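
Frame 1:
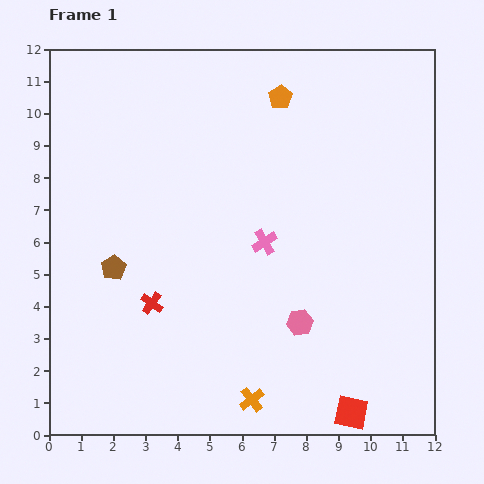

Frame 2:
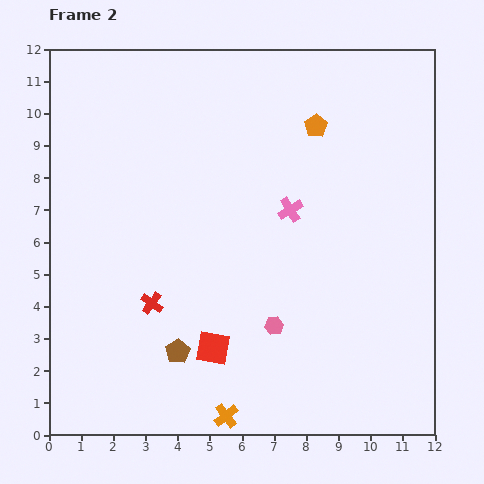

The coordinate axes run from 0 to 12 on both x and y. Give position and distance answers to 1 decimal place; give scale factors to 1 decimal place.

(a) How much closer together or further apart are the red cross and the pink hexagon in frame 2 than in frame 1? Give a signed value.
-0.7

Distance in frame 1: 4.6. Distance in frame 2: 3.9.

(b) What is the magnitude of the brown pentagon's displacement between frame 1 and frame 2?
3.3

The brown pentagon moved from (2.0, 5.2) to (4.0, 2.6), a distance of √(2.0² + 2.6²) ≈ 3.3.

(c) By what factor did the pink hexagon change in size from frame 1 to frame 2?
0.7×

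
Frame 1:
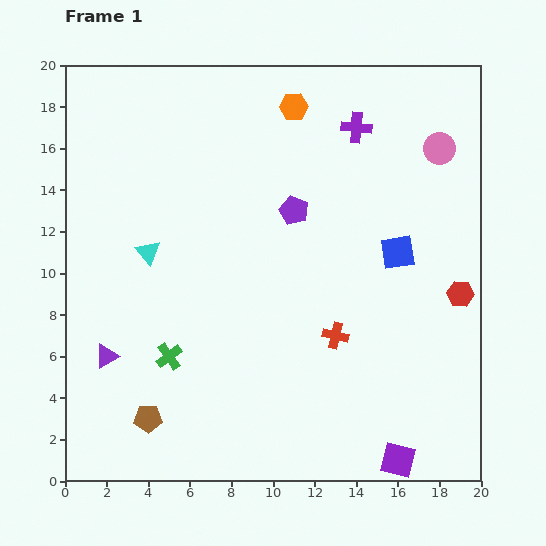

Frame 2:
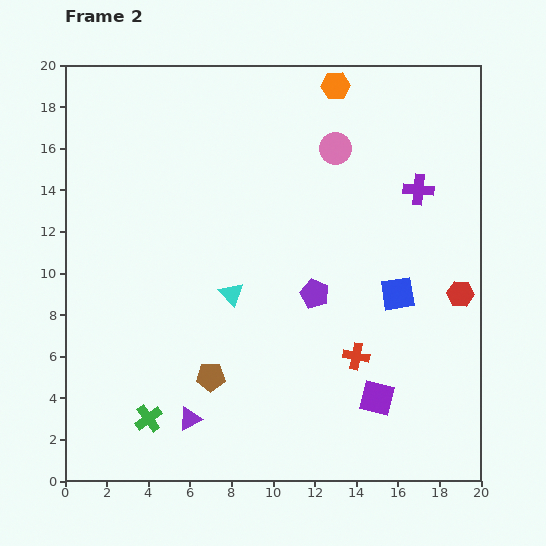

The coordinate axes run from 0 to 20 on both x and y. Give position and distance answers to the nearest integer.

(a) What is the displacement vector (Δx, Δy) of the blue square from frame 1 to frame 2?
(0, -2)

The blue square was at (16, 11) in frame 1 and (16, 9) in frame 2.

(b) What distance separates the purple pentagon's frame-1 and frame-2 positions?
4

The purple pentagon moved from (11, 13) to (12, 9), a distance of √(1² + 4²) ≈ 4.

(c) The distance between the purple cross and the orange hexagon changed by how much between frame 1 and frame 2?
+3

Distance in frame 1: 3. Distance in frame 2: 6.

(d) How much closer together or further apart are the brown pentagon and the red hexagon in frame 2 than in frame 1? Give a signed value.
-3

Distance in frame 1: 16. Distance in frame 2: 13.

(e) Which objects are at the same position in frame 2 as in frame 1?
the red hexagon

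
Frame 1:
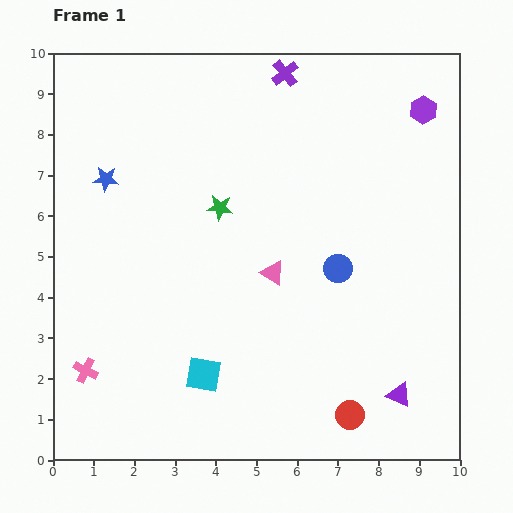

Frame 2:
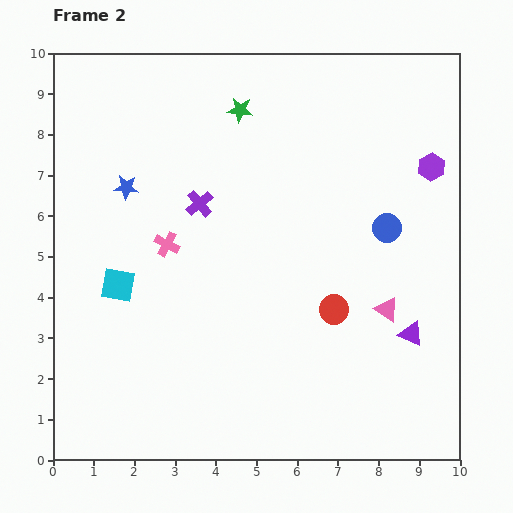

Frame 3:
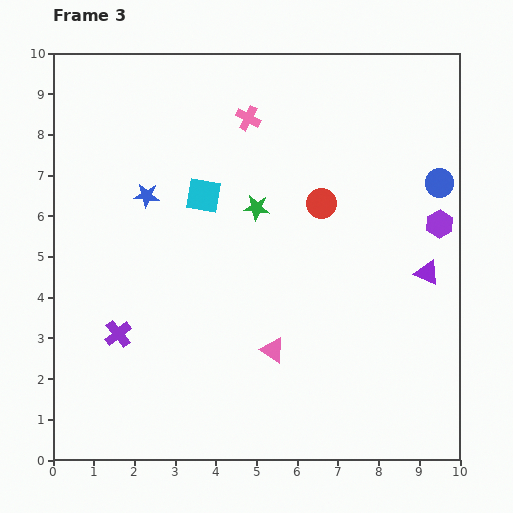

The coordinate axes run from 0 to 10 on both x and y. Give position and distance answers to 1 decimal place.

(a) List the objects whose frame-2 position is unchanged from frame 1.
none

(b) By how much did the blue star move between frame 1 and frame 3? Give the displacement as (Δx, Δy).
(1.0, -0.4)

The blue star was at (1.3, 6.9) in frame 1 and (2.3, 6.5) in frame 3.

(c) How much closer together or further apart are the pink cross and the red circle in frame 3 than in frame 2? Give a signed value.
-1.6

Distance in frame 2: 4.4. Distance in frame 3: 2.8.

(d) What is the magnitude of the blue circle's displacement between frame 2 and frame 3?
1.7

The blue circle moved from (8.2, 5.7) to (9.5, 6.8), a distance of √(1.3² + 1.1²) ≈ 1.7.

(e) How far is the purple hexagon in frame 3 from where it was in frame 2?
1.4

The purple hexagon moved from (9.3, 7.2) to (9.5, 5.8), a distance of √(0.2² + 1.4²) ≈ 1.4.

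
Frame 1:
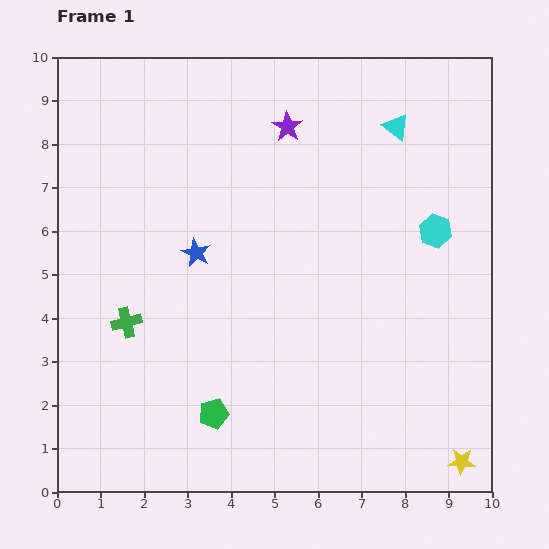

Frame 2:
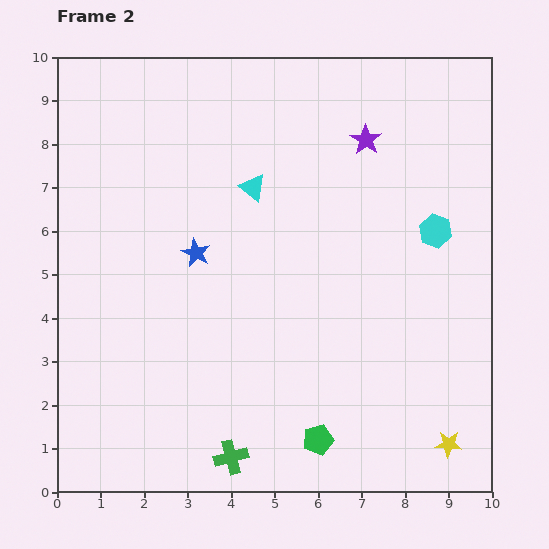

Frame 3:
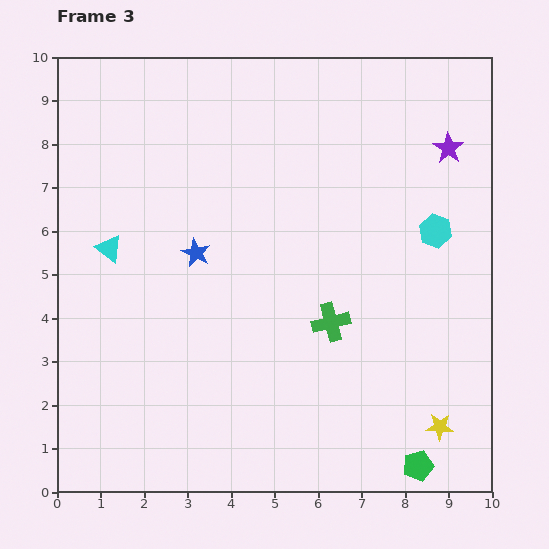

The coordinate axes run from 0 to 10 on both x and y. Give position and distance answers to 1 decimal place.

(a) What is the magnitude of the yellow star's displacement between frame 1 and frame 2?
0.5

The yellow star moved from (9.3, 0.7) to (9.0, 1.1), a distance of √(0.3² + 0.4²) ≈ 0.5.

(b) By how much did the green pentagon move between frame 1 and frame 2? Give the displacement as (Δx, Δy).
(2.4, -0.6)

The green pentagon was at (3.6, 1.8) in frame 1 and (6.0, 1.2) in frame 2.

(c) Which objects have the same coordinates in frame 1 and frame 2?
the blue star, the cyan hexagon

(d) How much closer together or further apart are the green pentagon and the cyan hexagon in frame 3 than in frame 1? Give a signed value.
-1.2

Distance in frame 1: 6.6. Distance in frame 3: 5.4.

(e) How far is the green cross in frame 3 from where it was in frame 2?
3.9

The green cross moved from (4.0, 0.8) to (6.3, 3.9), a distance of √(2.3² + 3.1²) ≈ 3.9.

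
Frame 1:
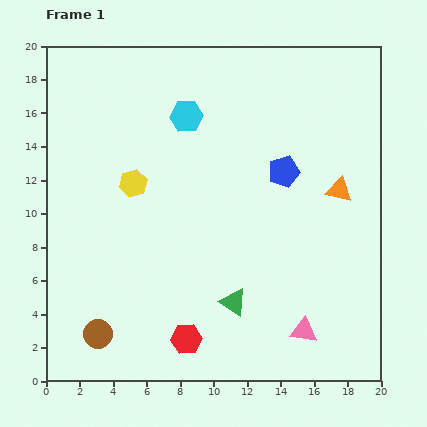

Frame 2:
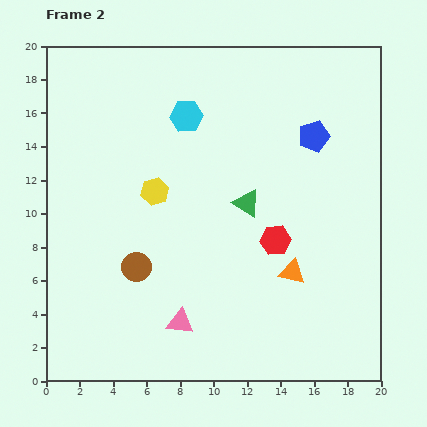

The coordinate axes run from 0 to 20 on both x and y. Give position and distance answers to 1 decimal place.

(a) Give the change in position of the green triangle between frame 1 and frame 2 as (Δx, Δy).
(0.8, 5.9)

The green triangle was at (11.2, 4.7) in frame 1 and (12.0, 10.6) in frame 2.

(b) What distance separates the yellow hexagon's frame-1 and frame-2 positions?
1.4

The yellow hexagon moved from (5.2, 11.8) to (6.5, 11.3), a distance of √(1.3² + 0.5²) ≈ 1.4.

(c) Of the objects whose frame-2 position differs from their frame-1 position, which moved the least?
the yellow hexagon

(moved 1.4)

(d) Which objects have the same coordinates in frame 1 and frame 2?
the cyan hexagon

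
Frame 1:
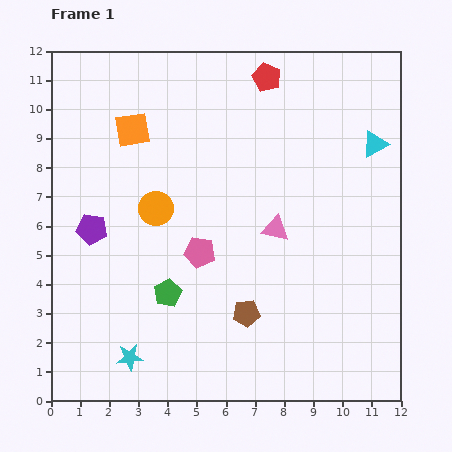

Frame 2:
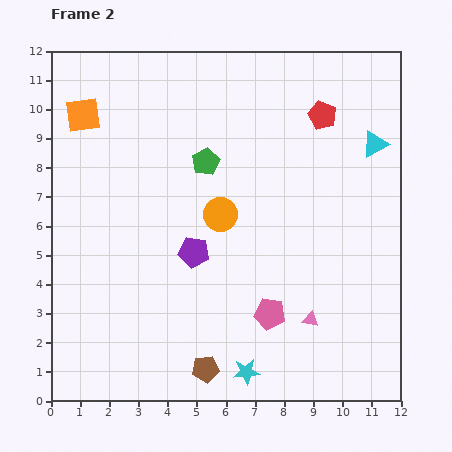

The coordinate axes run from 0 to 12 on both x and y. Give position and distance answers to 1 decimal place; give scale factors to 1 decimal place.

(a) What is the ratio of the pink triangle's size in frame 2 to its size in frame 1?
0.6×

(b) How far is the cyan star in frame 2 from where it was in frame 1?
4.0

The cyan star moved from (2.7, 1.5) to (6.7, 1.0), a distance of √(4.0² + 0.5²) ≈ 4.0.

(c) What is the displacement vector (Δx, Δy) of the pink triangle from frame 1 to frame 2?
(1.2, -3.1)

The pink triangle was at (7.7, 5.9) in frame 1 and (8.9, 2.8) in frame 2.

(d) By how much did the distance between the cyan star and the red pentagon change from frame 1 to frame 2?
-1.5

Distance in frame 1: 10.7. Distance in frame 2: 9.2.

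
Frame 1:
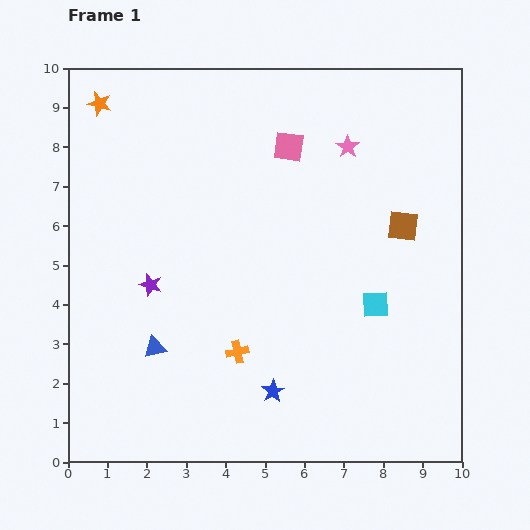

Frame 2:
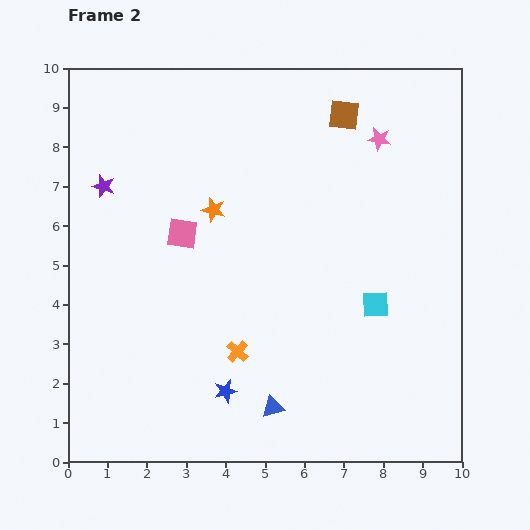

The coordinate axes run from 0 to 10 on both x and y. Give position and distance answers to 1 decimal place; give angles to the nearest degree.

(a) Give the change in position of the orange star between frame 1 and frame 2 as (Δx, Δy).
(2.9, -2.7)

The orange star was at (0.8, 9.1) in frame 1 and (3.7, 6.4) in frame 2.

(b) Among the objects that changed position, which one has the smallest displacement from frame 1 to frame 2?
the pink star

(moved 0.8)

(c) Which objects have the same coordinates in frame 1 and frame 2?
the cyan square, the orange cross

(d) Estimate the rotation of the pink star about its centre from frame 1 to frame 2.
24° counter-clockwise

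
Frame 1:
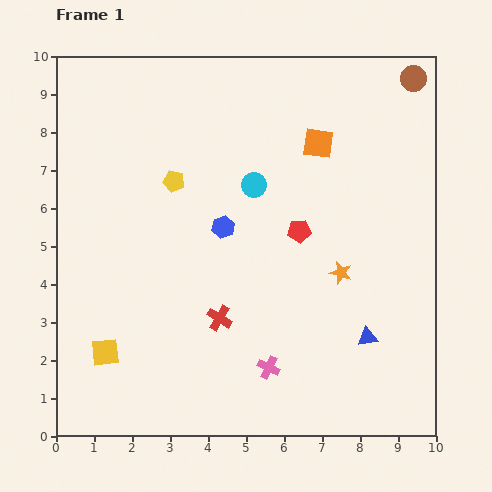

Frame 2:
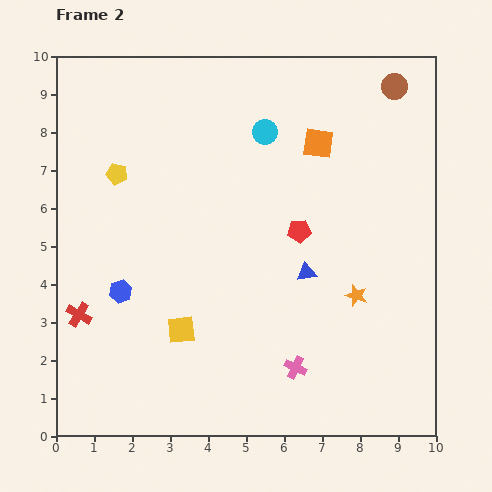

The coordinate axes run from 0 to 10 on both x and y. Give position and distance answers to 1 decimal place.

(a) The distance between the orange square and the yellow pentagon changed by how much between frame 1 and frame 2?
+1.5

Distance in frame 1: 3.9. Distance in frame 2: 5.4.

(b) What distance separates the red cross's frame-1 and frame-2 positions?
3.7

The red cross moved from (4.3, 3.1) to (0.6, 3.2), a distance of √(3.7² + 0.1²) ≈ 3.7.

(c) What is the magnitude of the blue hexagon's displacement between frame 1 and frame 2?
3.2

The blue hexagon moved from (4.4, 5.5) to (1.7, 3.8), a distance of √(2.7² + 1.7²) ≈ 3.2.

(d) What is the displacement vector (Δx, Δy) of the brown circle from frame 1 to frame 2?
(-0.5, -0.2)

The brown circle was at (9.4, 9.4) in frame 1 and (8.9, 9.2) in frame 2.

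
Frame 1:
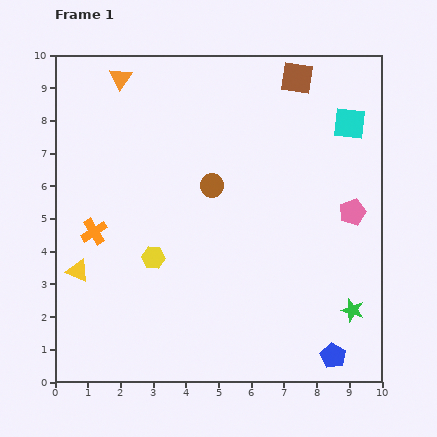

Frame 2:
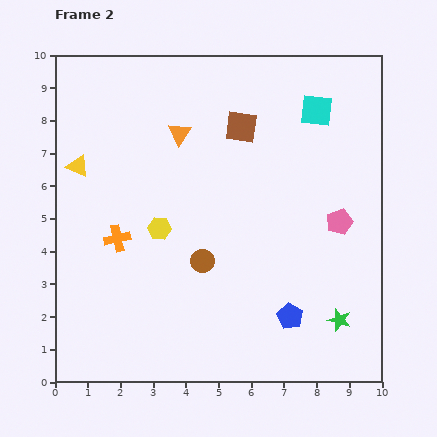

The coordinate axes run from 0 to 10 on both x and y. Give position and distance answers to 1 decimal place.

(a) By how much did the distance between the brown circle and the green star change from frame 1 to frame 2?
-1.1

Distance in frame 1: 5.7. Distance in frame 2: 4.6.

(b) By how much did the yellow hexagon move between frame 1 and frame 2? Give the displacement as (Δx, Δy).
(0.2, 0.9)

The yellow hexagon was at (3.0, 3.8) in frame 1 and (3.2, 4.7) in frame 2.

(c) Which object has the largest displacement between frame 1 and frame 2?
the yellow triangle

(moved 3.2; next 2.5)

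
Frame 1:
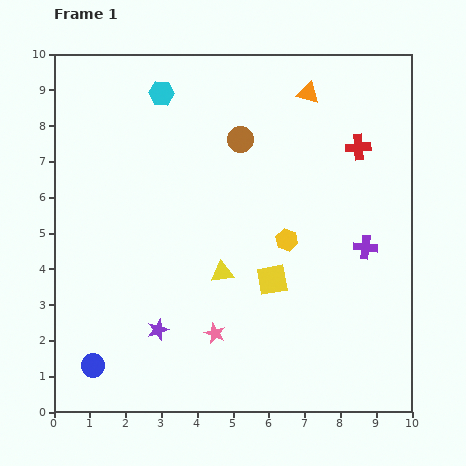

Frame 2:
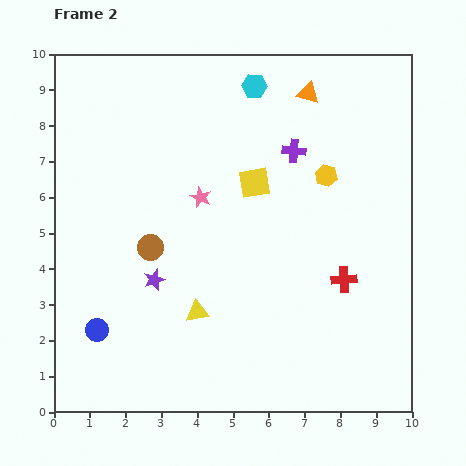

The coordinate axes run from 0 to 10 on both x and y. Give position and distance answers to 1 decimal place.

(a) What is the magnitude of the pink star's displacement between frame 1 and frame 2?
3.8

The pink star moved from (4.5, 2.2) to (4.1, 6.0), a distance of √(0.4² + 3.8²) ≈ 3.8.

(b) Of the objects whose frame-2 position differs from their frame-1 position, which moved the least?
the blue circle

(moved 1.0)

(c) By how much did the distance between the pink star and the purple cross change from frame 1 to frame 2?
-1.9

Distance in frame 1: 4.8. Distance in frame 2: 2.9.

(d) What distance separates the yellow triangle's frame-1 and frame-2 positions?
1.3

The yellow triangle moved from (4.7, 3.9) to (4.0, 2.8), a distance of √(0.7² + 1.1²) ≈ 1.3.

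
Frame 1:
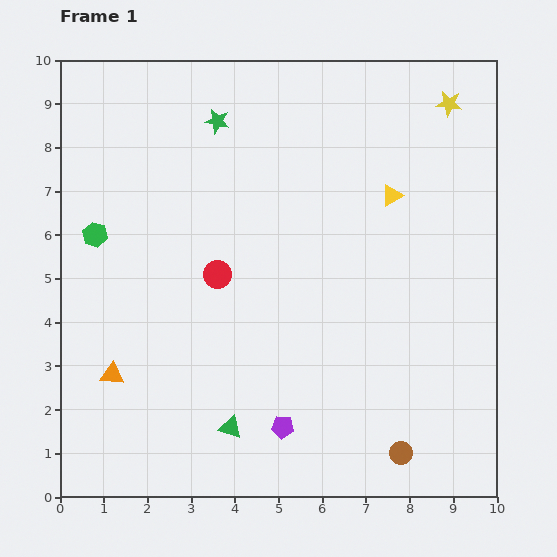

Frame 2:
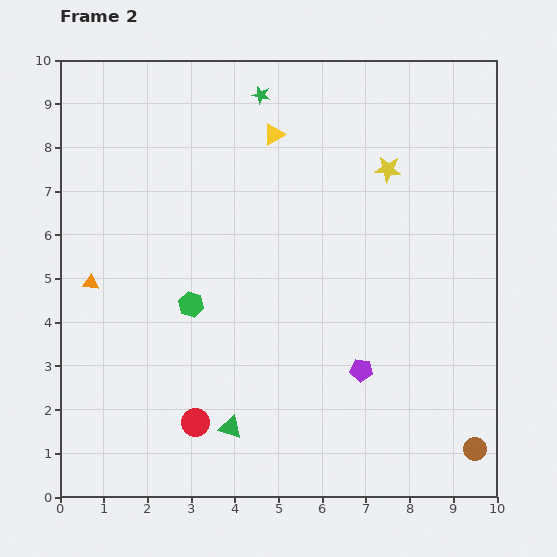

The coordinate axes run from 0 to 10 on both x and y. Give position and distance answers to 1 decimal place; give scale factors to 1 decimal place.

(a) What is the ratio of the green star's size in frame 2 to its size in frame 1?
0.7×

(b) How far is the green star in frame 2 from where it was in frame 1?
1.2

The green star moved from (3.6, 8.6) to (4.6, 9.2), a distance of √(1.0² + 0.6²) ≈ 1.2.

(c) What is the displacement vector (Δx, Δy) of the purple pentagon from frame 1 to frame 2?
(1.8, 1.3)

The purple pentagon was at (5.1, 1.6) in frame 1 and (6.9, 2.9) in frame 2.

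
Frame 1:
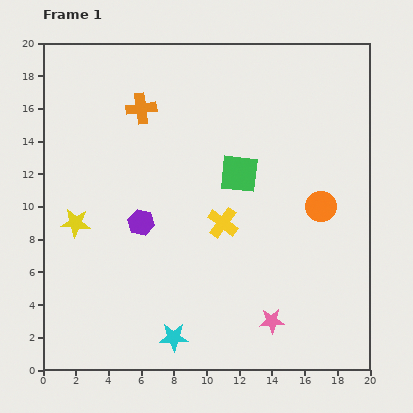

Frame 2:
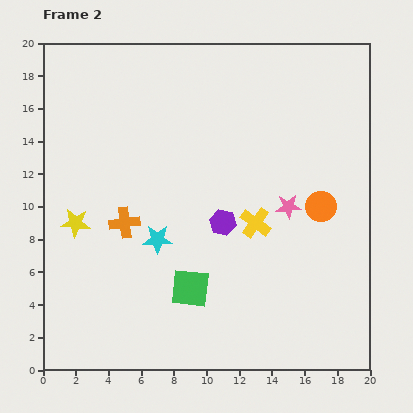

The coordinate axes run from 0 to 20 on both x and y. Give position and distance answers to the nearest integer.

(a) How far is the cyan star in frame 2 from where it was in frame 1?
6

The cyan star moved from (8, 2) to (7, 8), a distance of √(1² + 6²) ≈ 6.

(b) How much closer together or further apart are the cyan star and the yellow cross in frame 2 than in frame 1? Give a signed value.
-2

Distance in frame 1: 8. Distance in frame 2: 6.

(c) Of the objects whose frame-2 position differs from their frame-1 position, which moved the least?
the yellow cross

(moved 2)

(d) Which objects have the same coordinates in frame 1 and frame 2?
the yellow star, the orange circle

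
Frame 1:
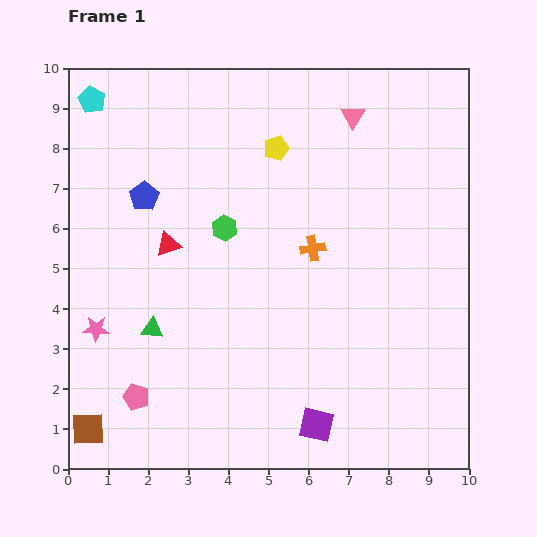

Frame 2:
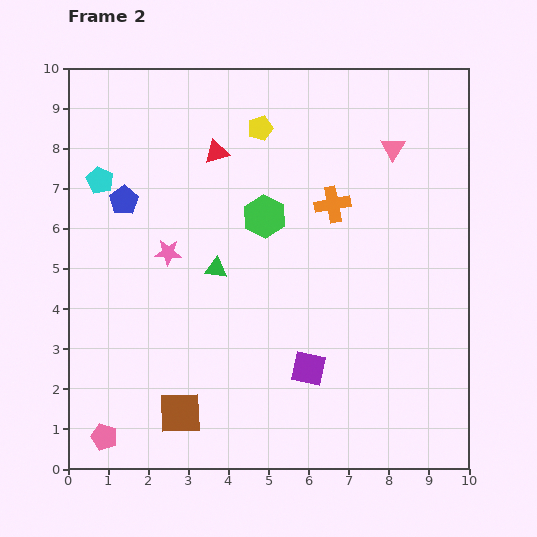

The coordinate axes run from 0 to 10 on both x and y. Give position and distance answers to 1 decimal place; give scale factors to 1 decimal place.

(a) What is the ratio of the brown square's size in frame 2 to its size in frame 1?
1.3×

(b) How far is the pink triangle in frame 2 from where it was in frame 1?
1.3

The pink triangle moved from (7.1, 8.8) to (8.1, 8.0), a distance of √(1.0² + 0.8²) ≈ 1.3.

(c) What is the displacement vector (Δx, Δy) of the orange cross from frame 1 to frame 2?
(0.5, 1.1)

The orange cross was at (6.1, 5.5) in frame 1 and (6.6, 6.6) in frame 2.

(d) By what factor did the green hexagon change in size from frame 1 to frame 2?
1.6×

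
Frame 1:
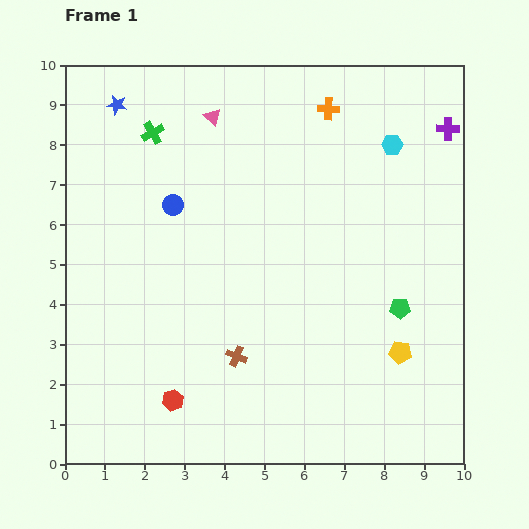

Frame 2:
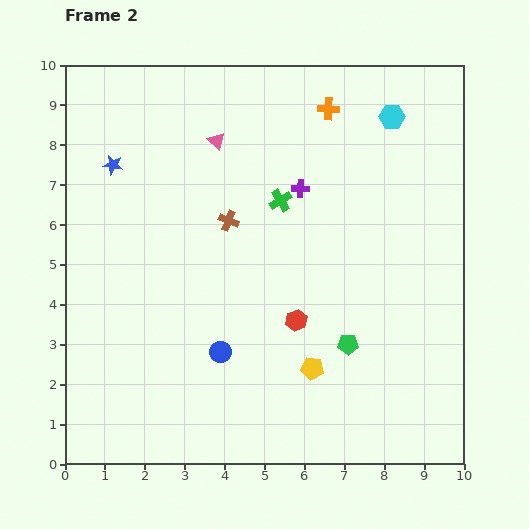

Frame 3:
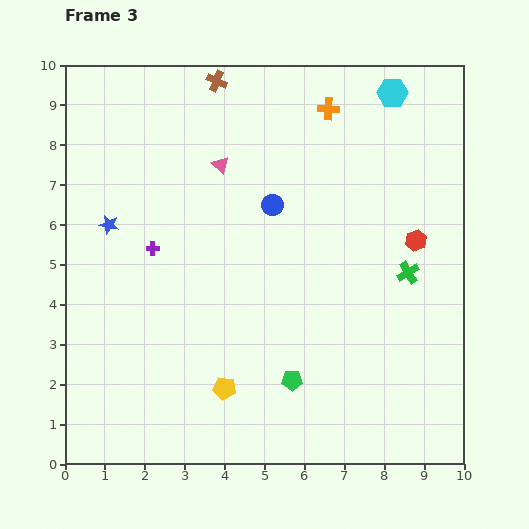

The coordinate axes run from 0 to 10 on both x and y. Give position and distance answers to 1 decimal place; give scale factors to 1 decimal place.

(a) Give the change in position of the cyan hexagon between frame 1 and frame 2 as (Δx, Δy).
(0.0, 0.7)

The cyan hexagon was at (8.2, 8.0) in frame 1 and (8.2, 8.7) in frame 2.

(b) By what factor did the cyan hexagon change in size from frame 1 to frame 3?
1.4×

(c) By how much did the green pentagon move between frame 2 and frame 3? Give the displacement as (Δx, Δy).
(-1.4, -0.9)

The green pentagon was at (7.1, 3.0) in frame 2 and (5.7, 2.1) in frame 3.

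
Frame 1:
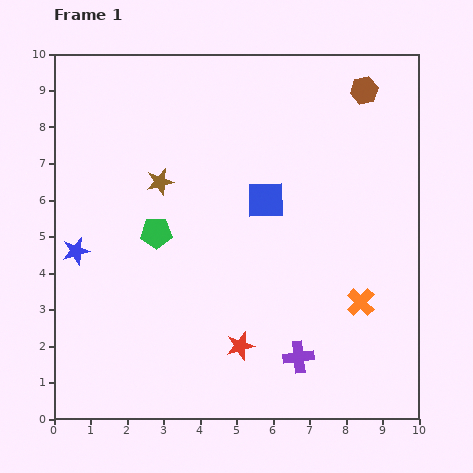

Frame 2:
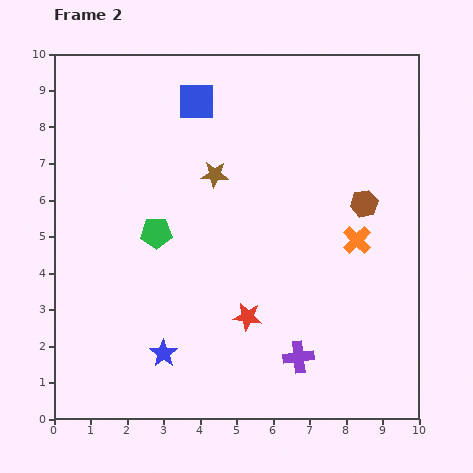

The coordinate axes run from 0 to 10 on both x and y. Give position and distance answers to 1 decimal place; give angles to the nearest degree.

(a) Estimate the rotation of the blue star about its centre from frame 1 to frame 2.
21° counter-clockwise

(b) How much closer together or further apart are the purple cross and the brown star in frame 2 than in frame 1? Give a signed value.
-0.6

Distance in frame 1: 6.1. Distance in frame 2: 5.5.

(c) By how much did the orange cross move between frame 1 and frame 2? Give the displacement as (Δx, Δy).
(-0.1, 1.7)

The orange cross was at (8.4, 3.2) in frame 1 and (8.3, 4.9) in frame 2.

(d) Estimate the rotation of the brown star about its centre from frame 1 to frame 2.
17° clockwise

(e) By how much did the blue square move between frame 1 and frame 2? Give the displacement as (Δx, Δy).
(-1.9, 2.7)

The blue square was at (5.8, 6.0) in frame 1 and (3.9, 8.7) in frame 2.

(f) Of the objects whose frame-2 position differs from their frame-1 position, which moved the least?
the red star

(moved 0.8)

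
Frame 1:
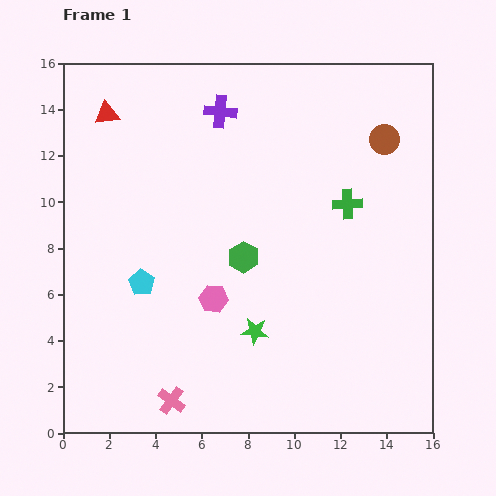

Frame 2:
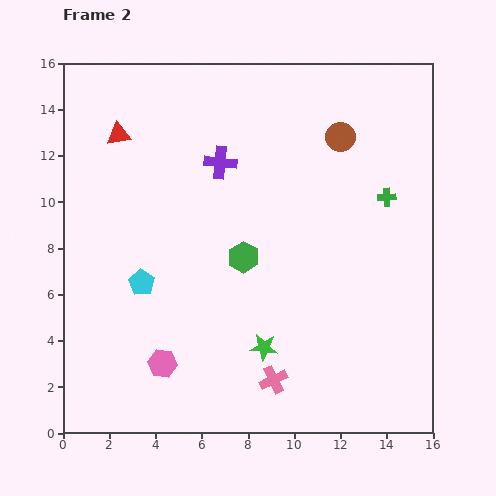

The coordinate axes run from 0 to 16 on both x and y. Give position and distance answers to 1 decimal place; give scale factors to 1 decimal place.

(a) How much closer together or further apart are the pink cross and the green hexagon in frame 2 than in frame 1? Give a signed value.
-1.4

Distance in frame 1: 6.9. Distance in frame 2: 5.5.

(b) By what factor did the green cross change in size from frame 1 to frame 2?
0.6×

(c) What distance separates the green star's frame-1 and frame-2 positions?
0.8

The green star moved from (8.3, 4.4) to (8.7, 3.7), a distance of √(0.4² + 0.7²) ≈ 0.8.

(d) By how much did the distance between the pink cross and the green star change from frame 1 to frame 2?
-3.2

Distance in frame 1: 4.7. Distance in frame 2: 1.5.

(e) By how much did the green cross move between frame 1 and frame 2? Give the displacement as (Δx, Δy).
(1.7, 0.3)

The green cross was at (12.3, 9.9) in frame 1 and (14.0, 10.2) in frame 2.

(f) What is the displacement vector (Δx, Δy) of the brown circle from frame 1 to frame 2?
(-1.9, 0.1)

The brown circle was at (13.9, 12.7) in frame 1 and (12.0, 12.8) in frame 2.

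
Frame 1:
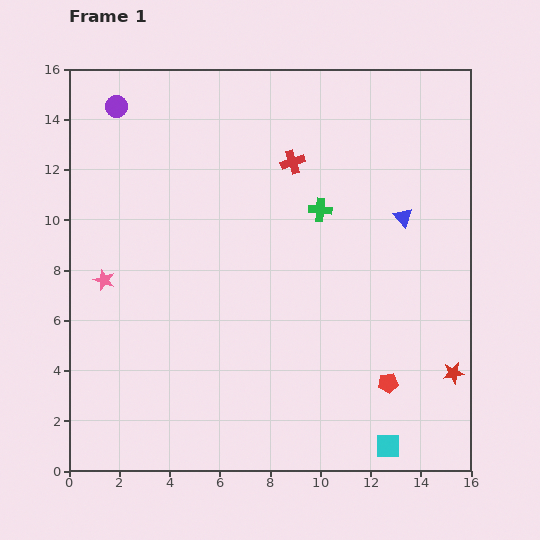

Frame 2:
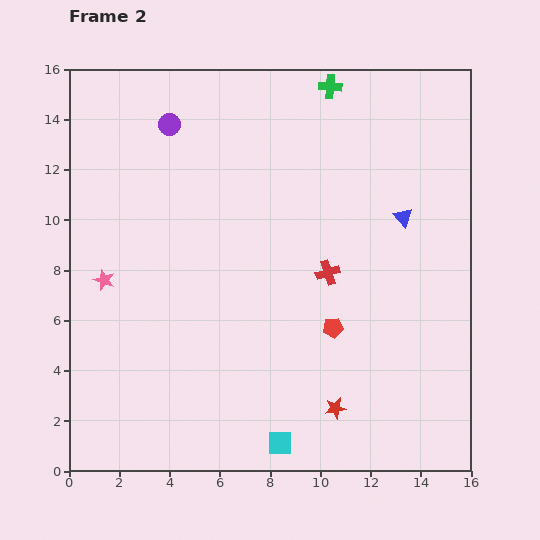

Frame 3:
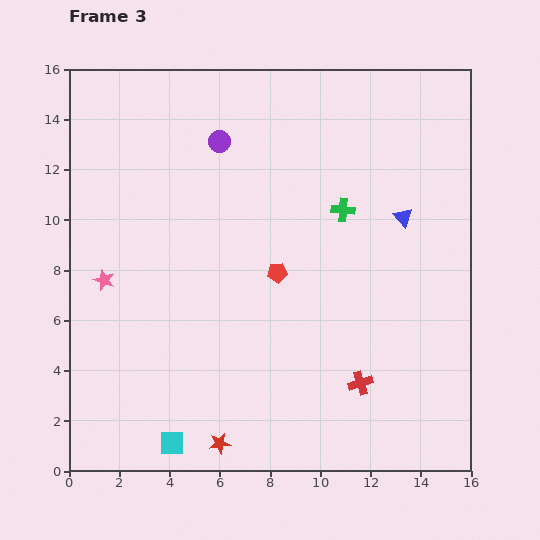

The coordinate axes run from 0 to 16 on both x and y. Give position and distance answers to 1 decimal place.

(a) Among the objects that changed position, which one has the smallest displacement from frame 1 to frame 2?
the purple circle

(moved 2.2)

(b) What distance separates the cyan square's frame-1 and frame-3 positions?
8.6

The cyan square moved from (12.7, 1.0) to (4.1, 1.1), a distance of √(8.6² + 0.1²) ≈ 8.6.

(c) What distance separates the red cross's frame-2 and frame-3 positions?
4.6

The red cross moved from (10.3, 7.9) to (11.6, 3.5), a distance of √(1.3² + 4.4²) ≈ 4.6.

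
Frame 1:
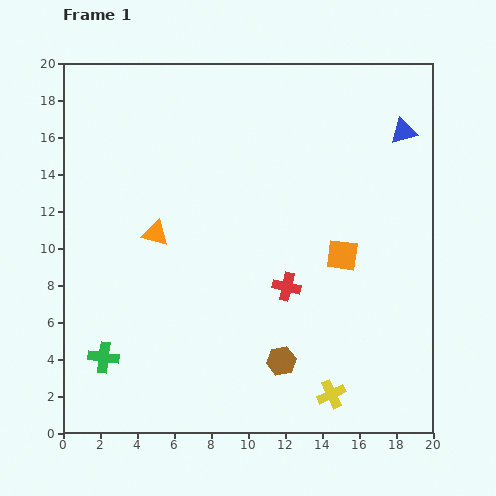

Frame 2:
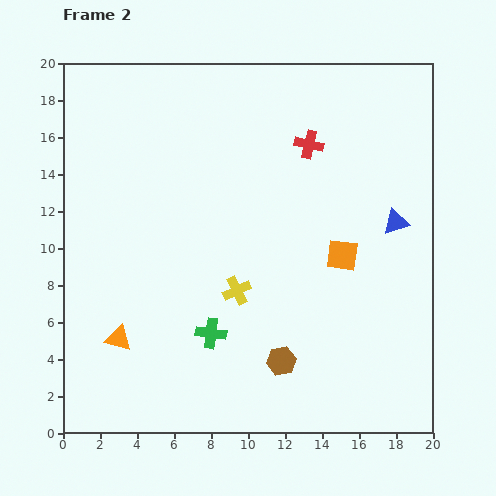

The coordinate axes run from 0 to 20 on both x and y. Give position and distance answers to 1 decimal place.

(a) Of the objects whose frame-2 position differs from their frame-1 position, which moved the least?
the blue triangle

(moved 4.9)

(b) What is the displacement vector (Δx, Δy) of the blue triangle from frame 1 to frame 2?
(-0.4, -4.9)

The blue triangle was at (18.4, 16.3) in frame 1 and (18.0, 11.4) in frame 2.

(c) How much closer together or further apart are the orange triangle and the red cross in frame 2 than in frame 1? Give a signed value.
+7.0

Distance in frame 1: 7.7. Distance in frame 2: 14.7.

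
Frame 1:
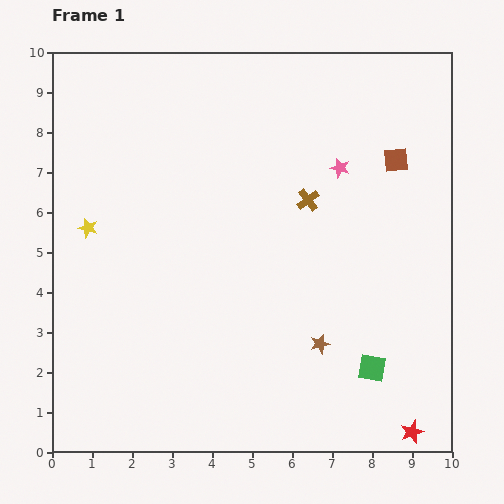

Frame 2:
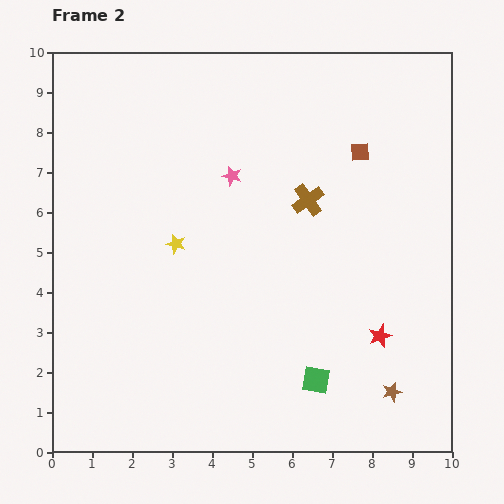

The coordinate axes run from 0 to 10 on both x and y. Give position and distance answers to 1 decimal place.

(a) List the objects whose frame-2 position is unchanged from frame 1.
the brown cross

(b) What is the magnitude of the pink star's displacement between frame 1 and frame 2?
2.7

The pink star moved from (7.2, 7.1) to (4.5, 6.9), a distance of √(2.7² + 0.2²) ≈ 2.7.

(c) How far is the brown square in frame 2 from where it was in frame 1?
0.9

The brown square moved from (8.6, 7.3) to (7.7, 7.5), a distance of √(0.9² + 0.2²) ≈ 0.9.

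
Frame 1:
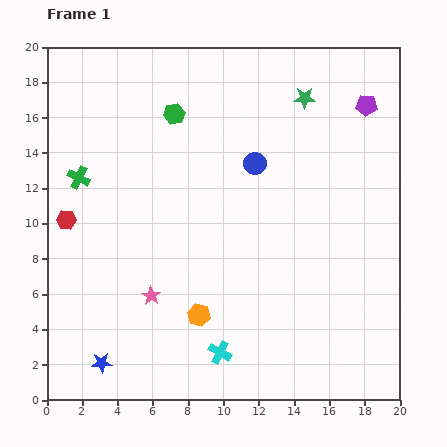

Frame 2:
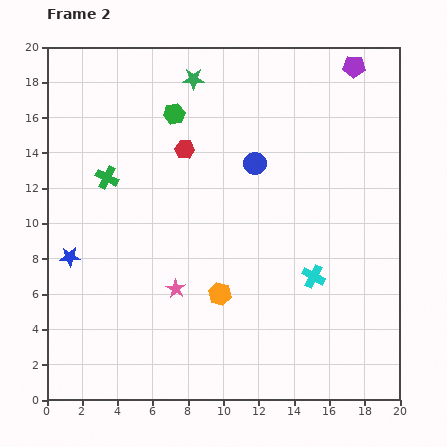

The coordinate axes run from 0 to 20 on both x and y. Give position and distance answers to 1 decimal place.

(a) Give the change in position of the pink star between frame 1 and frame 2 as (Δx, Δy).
(1.4, 0.4)

The pink star was at (5.9, 5.9) in frame 1 and (7.3, 6.3) in frame 2.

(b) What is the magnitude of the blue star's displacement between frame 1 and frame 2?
6.3

The blue star moved from (3.1, 2.1) to (1.3, 8.1), a distance of √(1.8² + 6.0²) ≈ 6.3.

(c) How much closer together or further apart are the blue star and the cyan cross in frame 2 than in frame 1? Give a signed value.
+7.1

Distance in frame 1: 6.7. Distance in frame 2: 13.8.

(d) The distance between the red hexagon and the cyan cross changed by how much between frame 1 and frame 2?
-1.2

Distance in frame 1: 11.5. Distance in frame 2: 10.3.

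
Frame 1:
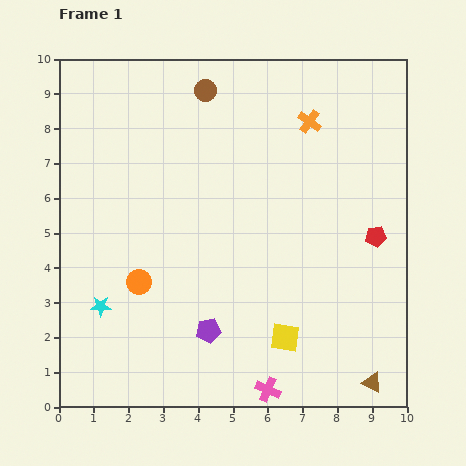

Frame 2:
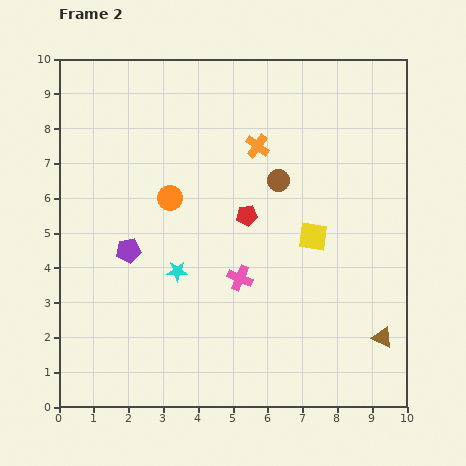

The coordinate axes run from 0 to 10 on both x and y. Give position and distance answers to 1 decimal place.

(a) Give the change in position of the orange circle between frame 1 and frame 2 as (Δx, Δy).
(0.9, 2.4)

The orange circle was at (2.3, 3.6) in frame 1 and (3.2, 6.0) in frame 2.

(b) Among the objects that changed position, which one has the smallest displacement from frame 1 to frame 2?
the brown triangle

(moved 1.3)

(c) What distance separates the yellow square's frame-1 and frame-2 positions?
3.0

The yellow square moved from (6.5, 2.0) to (7.3, 4.9), a distance of √(0.8² + 2.9²) ≈ 3.0.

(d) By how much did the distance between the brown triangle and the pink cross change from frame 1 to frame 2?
+1.4

Distance in frame 1: 3.0. Distance in frame 2: 4.4.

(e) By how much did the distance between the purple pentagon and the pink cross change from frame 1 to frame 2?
+0.9

Distance in frame 1: 2.4. Distance in frame 2: 3.3.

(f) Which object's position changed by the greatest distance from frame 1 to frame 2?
the red pentagon

(moved 3.7; next 3.3)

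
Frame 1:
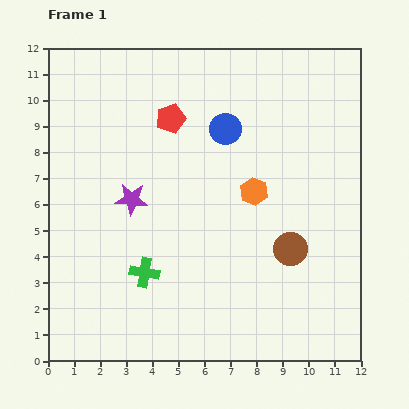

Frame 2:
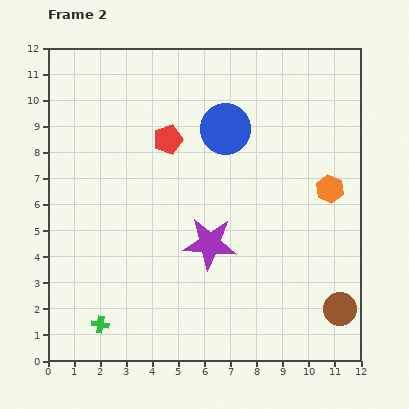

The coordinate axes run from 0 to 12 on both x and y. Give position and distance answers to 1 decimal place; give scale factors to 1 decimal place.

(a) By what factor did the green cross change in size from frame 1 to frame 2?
0.6×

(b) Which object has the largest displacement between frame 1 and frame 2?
the purple star

(moved 3.4; next 3.0)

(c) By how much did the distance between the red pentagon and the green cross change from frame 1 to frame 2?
+1.6

Distance in frame 1: 6.0. Distance in frame 2: 7.6.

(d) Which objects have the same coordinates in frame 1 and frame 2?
the blue circle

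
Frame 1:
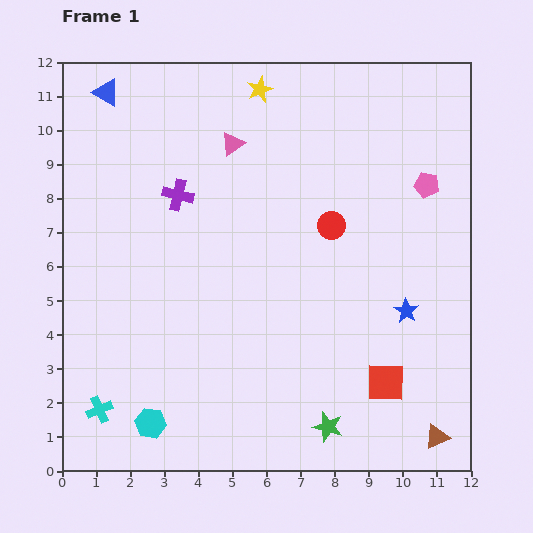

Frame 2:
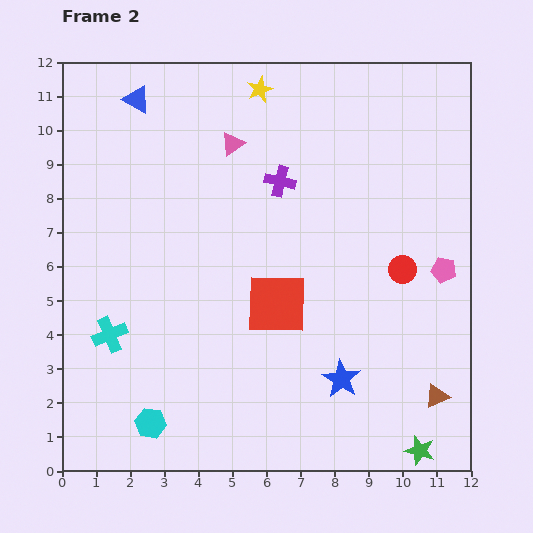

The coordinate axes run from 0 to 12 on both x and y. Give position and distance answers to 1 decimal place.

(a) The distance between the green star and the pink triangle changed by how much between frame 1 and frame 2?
+1.7

Distance in frame 1: 8.8. Distance in frame 2: 10.5.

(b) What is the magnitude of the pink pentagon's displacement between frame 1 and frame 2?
2.5

The pink pentagon moved from (10.7, 8.4) to (11.2, 5.9), a distance of √(0.5² + 2.5²) ≈ 2.5.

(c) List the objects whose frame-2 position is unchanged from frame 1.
the cyan hexagon, the pink triangle, the yellow star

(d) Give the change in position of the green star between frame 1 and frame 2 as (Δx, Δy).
(2.7, -0.7)

The green star was at (7.8, 1.3) in frame 1 and (10.5, 0.6) in frame 2.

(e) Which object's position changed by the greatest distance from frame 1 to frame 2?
the red square

(moved 3.9; next 3.0)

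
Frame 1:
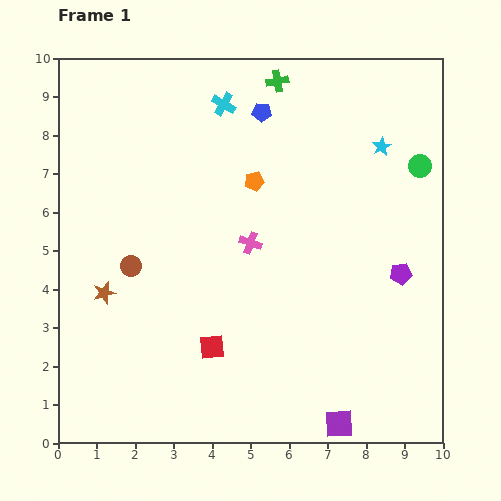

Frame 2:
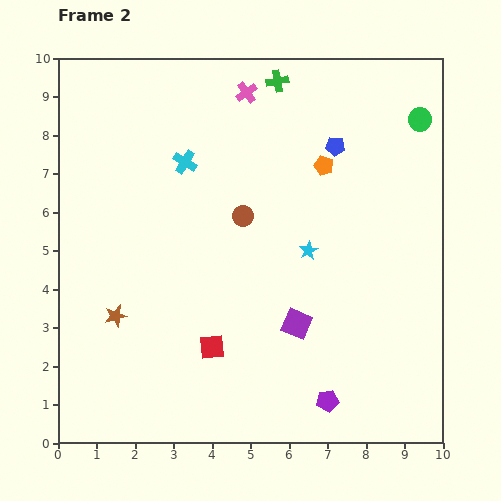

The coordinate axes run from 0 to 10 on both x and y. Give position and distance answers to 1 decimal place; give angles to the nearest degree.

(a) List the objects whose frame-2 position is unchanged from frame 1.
the red square, the green cross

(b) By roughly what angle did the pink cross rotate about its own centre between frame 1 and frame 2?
36° clockwise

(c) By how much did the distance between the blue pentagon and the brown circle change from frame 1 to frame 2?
-2.2

Distance in frame 1: 5.2. Distance in frame 2: 3.0.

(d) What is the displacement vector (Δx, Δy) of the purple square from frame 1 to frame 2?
(-1.1, 2.6)

The purple square was at (7.3, 0.5) in frame 1 and (6.2, 3.1) in frame 2.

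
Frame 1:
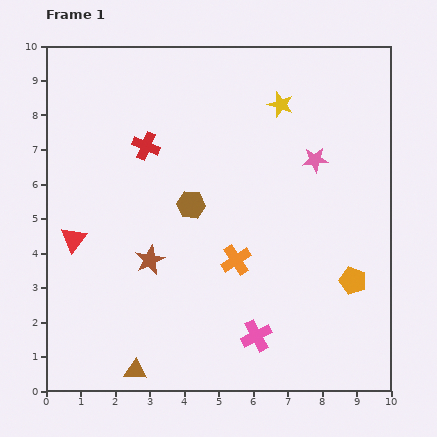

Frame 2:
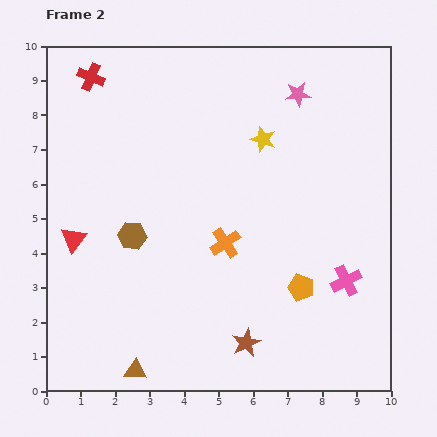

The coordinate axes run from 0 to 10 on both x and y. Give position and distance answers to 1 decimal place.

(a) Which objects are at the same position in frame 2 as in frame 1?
the brown triangle, the red triangle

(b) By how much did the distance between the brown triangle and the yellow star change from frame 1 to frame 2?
-1.1

Distance in frame 1: 8.8. Distance in frame 2: 7.7.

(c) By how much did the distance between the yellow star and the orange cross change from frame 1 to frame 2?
-1.5

Distance in frame 1: 4.7. Distance in frame 2: 3.2.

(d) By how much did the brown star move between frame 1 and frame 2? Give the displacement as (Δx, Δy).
(2.8, -2.4)

The brown star was at (3.0, 3.8) in frame 1 and (5.8, 1.4) in frame 2.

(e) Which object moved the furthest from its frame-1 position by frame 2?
the brown star

(moved 3.7; next 3.1)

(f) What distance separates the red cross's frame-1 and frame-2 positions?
2.6

The red cross moved from (2.9, 7.1) to (1.3, 9.1), a distance of √(1.6² + 2.0²) ≈ 2.6.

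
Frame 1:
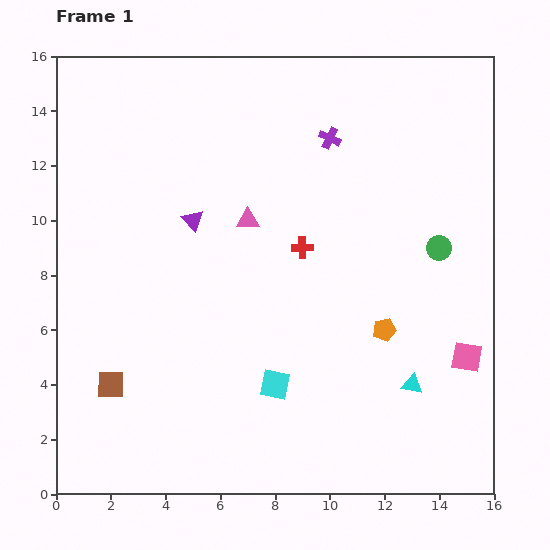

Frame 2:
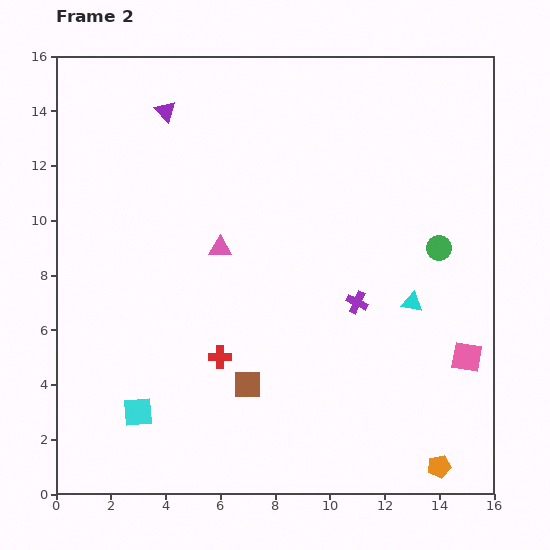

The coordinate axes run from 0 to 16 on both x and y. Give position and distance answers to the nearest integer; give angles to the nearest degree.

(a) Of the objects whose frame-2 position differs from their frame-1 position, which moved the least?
the pink triangle

(moved 1)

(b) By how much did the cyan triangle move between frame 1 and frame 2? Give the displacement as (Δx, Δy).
(0, 3)

The cyan triangle was at (13, 4) in frame 1 and (13, 7) in frame 2.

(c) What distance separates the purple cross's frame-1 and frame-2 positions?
6

The purple cross moved from (10, 13) to (11, 7), a distance of √(1² + 6²) ≈ 6.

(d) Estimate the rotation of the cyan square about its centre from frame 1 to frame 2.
16° counter-clockwise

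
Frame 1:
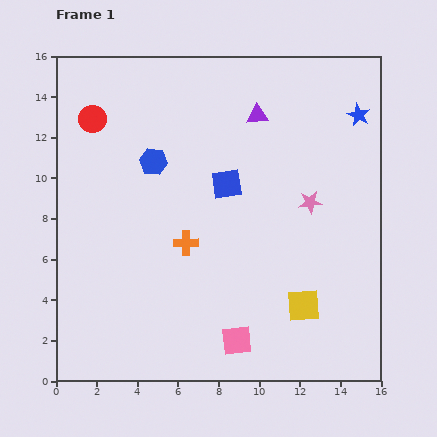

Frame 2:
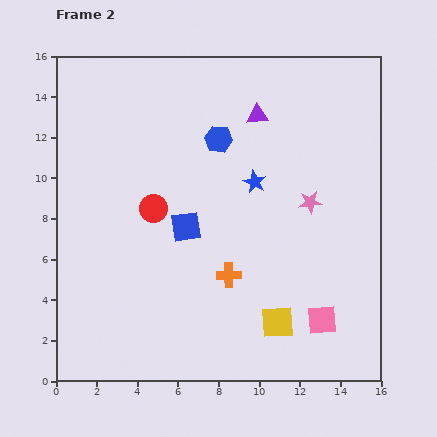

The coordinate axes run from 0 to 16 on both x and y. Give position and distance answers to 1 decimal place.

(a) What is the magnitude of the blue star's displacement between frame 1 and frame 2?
6.1

The blue star moved from (14.9, 13.1) to (9.8, 9.8), a distance of √(5.1² + 3.3²) ≈ 6.1.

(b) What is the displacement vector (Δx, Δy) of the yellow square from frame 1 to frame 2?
(-1.3, -0.8)

The yellow square was at (12.2, 3.7) in frame 1 and (10.9, 2.9) in frame 2.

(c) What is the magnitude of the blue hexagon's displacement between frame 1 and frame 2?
3.4

The blue hexagon moved from (4.8, 10.8) to (8.0, 11.9), a distance of √(3.2² + 1.1²) ≈ 3.4.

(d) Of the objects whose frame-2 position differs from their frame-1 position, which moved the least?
the yellow square

(moved 1.5)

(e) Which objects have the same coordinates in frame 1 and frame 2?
the purple triangle, the pink star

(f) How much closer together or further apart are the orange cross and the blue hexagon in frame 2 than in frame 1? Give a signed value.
+2.4

Distance in frame 1: 4.3. Distance in frame 2: 6.7.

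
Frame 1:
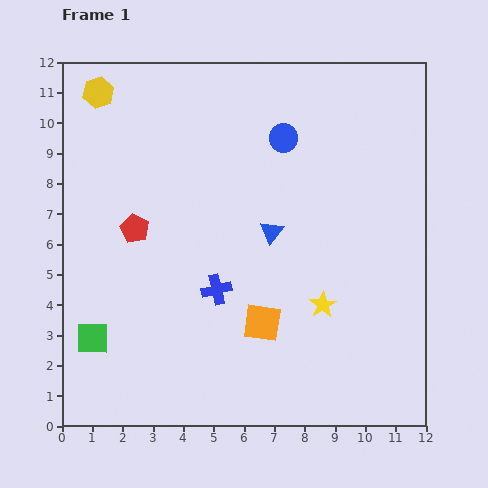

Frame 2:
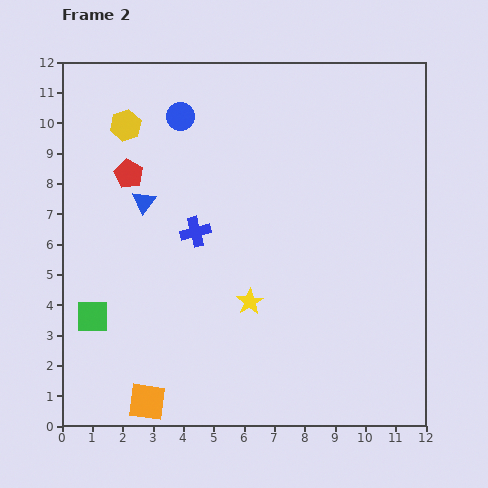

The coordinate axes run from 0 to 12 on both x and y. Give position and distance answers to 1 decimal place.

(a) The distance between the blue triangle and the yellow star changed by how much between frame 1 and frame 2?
+1.9

Distance in frame 1: 2.9. Distance in frame 2: 4.8.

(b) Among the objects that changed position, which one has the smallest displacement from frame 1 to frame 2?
the green square

(moved 0.7)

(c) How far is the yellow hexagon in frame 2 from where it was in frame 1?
1.4

The yellow hexagon moved from (1.2, 11.0) to (2.1, 9.9), a distance of √(0.9² + 1.1²) ≈ 1.4.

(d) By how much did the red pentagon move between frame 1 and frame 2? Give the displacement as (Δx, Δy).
(-0.2, 1.8)

The red pentagon was at (2.4, 6.5) in frame 1 and (2.2, 8.3) in frame 2.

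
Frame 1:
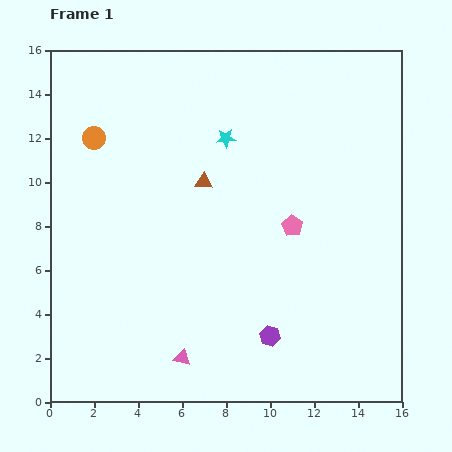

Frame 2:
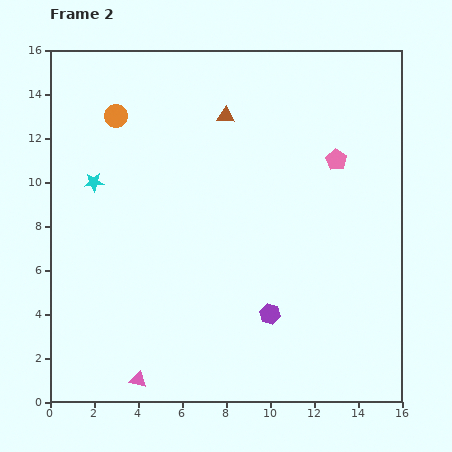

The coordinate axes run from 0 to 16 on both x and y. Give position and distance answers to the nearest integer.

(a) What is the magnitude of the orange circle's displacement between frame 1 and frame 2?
1

The orange circle moved from (2, 12) to (3, 13), a distance of √(1² + 1²) ≈ 1.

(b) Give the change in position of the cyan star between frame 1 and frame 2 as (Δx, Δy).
(-6, -2)

The cyan star was at (8, 12) in frame 1 and (2, 10) in frame 2.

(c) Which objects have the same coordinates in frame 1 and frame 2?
none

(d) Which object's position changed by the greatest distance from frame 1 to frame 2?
the cyan star

(moved 6; next 4)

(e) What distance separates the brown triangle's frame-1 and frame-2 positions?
3

The brown triangle moved from (7, 10) to (8, 13), a distance of √(1² + 3²) ≈ 3.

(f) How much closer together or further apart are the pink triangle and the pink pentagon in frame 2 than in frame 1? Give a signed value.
+5

Distance in frame 1: 8. Distance in frame 2: 13.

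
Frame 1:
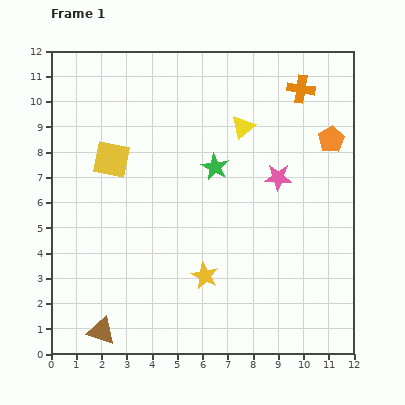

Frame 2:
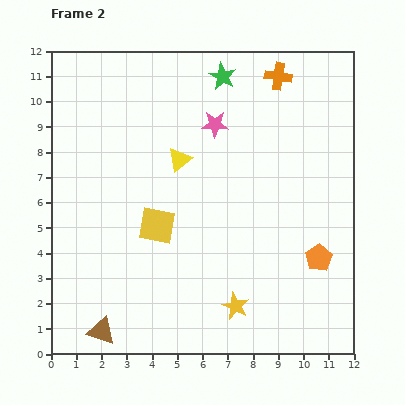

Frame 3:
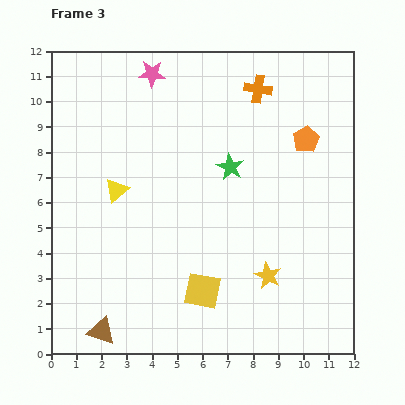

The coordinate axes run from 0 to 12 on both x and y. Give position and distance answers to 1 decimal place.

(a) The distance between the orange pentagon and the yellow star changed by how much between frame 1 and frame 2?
-3.6

Distance in frame 1: 7.4. Distance in frame 2: 3.8.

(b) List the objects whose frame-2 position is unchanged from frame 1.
the brown triangle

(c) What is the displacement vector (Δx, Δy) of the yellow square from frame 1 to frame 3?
(3.6, -5.2)

The yellow square was at (2.4, 7.7) in frame 1 and (6.0, 2.5) in frame 3.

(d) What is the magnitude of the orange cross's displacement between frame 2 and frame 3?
0.9

The orange cross moved from (9.0, 11.0) to (8.2, 10.5), a distance of √(0.8² + 0.5²) ≈ 0.9.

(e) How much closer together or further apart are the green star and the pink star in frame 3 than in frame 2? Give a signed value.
+2.9

Distance in frame 2: 1.9. Distance in frame 3: 4.8.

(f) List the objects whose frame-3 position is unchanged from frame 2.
the brown triangle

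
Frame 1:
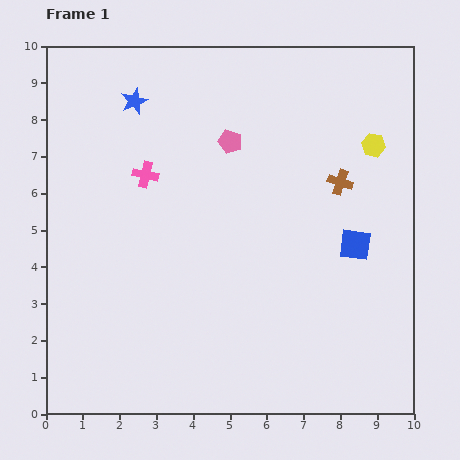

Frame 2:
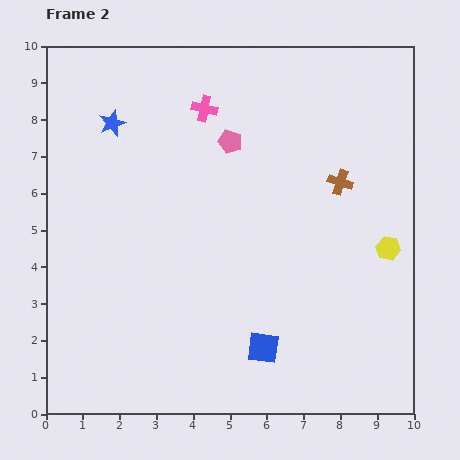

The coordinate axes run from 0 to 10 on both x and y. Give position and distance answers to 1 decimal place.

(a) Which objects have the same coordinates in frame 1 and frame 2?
the brown cross, the pink pentagon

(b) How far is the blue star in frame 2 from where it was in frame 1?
0.8

The blue star moved from (2.4, 8.5) to (1.8, 7.9), a distance of √(0.6² + 0.6²) ≈ 0.8.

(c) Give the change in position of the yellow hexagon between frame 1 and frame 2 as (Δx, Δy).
(0.4, -2.8)

The yellow hexagon was at (8.9, 7.3) in frame 1 and (9.3, 4.5) in frame 2.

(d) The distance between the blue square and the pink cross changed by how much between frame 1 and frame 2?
+0.7

Distance in frame 1: 6.0. Distance in frame 2: 6.7.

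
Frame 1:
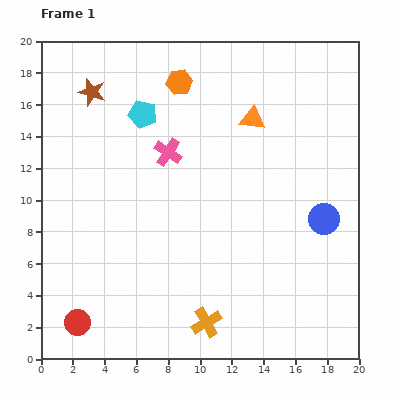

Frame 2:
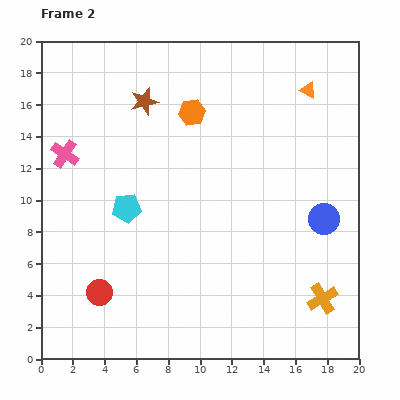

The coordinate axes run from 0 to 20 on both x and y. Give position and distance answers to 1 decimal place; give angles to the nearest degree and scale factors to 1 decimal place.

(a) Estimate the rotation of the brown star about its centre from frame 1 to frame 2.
31° counter-clockwise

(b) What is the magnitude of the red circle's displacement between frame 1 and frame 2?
2.4

The red circle moved from (2.3, 2.3) to (3.7, 4.2), a distance of √(1.4² + 1.9²) ≈ 2.4.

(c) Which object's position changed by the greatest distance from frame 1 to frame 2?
the orange cross

(moved 7.5; next 6.5)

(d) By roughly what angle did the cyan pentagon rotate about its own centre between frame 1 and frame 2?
19° counter-clockwise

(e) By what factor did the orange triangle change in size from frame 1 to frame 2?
0.6×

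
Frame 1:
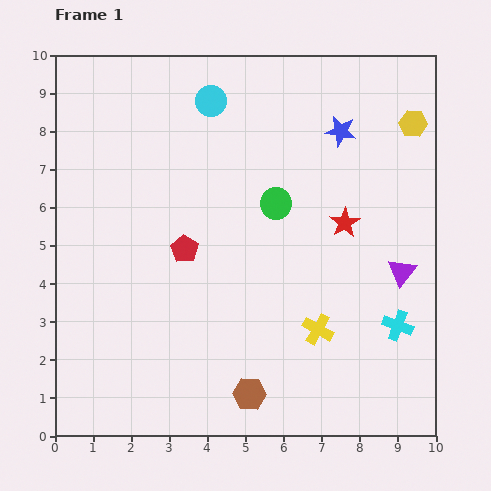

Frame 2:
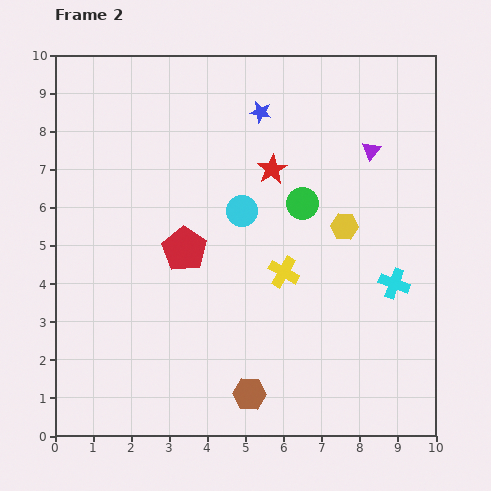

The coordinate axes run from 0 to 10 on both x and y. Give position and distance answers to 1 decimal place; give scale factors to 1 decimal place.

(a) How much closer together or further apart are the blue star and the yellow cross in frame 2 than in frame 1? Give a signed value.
-1.0

Distance in frame 1: 5.2. Distance in frame 2: 4.2.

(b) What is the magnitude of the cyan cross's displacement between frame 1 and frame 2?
1.1

The cyan cross moved from (9.0, 2.9) to (8.9, 4.0), a distance of √(0.1² + 1.1²) ≈ 1.1.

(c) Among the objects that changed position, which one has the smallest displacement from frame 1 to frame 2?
the green circle

(moved 0.7)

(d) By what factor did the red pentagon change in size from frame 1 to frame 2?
1.6×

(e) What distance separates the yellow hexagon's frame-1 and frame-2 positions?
3.2

The yellow hexagon moved from (9.4, 8.2) to (7.6, 5.5), a distance of √(1.8² + 2.7²) ≈ 3.2.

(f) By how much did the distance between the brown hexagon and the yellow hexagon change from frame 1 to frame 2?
-3.2

Distance in frame 1: 8.3. Distance in frame 2: 5.1.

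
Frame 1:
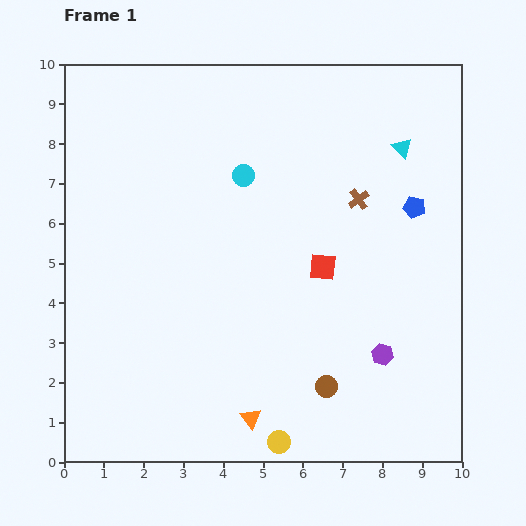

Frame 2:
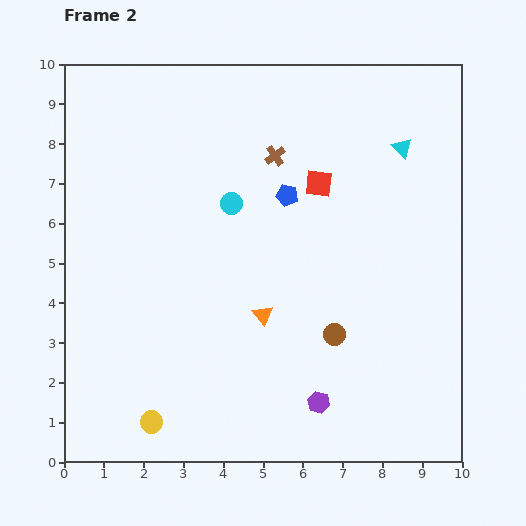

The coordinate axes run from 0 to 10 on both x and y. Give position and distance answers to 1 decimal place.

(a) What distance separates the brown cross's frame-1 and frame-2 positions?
2.4

The brown cross moved from (7.4, 6.6) to (5.3, 7.7), a distance of √(2.1² + 1.1²) ≈ 2.4.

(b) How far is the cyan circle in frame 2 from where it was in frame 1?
0.8

The cyan circle moved from (4.5, 7.2) to (4.2, 6.5), a distance of √(0.3² + 0.7²) ≈ 0.8.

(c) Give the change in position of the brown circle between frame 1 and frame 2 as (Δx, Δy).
(0.2, 1.3)

The brown circle was at (6.6, 1.9) in frame 1 and (6.8, 3.2) in frame 2.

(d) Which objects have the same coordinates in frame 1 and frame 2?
the cyan triangle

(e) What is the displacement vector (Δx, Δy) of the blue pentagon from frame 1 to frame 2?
(-3.2, 0.3)

The blue pentagon was at (8.8, 6.4) in frame 1 and (5.6, 6.7) in frame 2.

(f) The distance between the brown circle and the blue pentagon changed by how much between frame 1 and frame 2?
-1.3

Distance in frame 1: 5.0. Distance in frame 2: 3.7.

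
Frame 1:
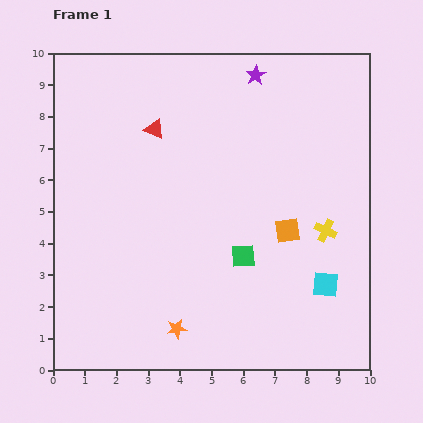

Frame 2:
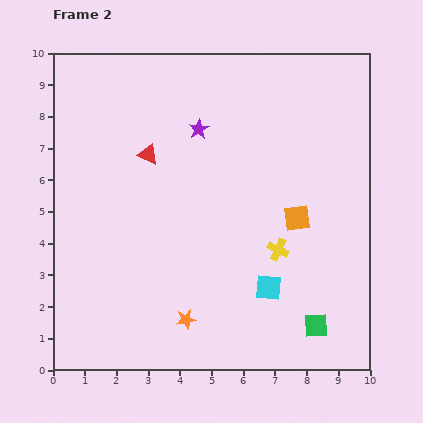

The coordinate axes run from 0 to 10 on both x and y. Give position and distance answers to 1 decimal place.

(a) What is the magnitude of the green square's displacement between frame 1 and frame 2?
3.2

The green square moved from (6.0, 3.6) to (8.3, 1.4), a distance of √(2.3² + 2.2²) ≈ 3.2.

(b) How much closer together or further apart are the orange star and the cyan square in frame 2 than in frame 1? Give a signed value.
-2.1

Distance in frame 1: 4.9. Distance in frame 2: 2.8.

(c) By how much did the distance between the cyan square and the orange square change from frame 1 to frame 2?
+0.3

Distance in frame 1: 2.1. Distance in frame 2: 2.4.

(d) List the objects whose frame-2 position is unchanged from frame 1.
none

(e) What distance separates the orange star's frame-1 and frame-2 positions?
0.4

The orange star moved from (3.9, 1.3) to (4.2, 1.6), a distance of √(0.3² + 0.3²) ≈ 0.4.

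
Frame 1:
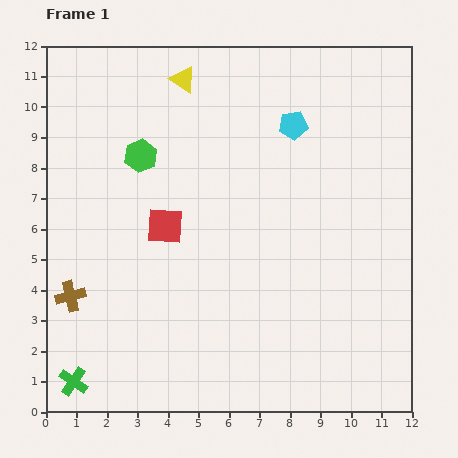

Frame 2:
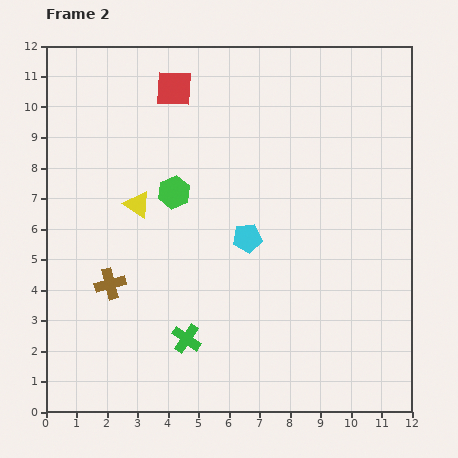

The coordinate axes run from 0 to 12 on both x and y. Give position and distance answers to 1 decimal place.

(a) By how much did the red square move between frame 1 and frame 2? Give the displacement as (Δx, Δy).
(0.3, 4.5)

The red square was at (3.9, 6.1) in frame 1 and (4.2, 10.6) in frame 2.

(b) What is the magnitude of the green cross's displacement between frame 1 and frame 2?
4.0

The green cross moved from (0.9, 1.0) to (4.6, 2.4), a distance of √(3.7² + 1.4²) ≈ 4.0.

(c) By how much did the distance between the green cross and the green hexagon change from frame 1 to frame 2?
-2.9

Distance in frame 1: 7.7. Distance in frame 2: 4.8.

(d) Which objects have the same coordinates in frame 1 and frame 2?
none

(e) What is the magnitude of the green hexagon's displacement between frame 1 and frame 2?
1.6

The green hexagon moved from (3.1, 8.4) to (4.2, 7.2), a distance of √(1.1² + 1.2²) ≈ 1.6.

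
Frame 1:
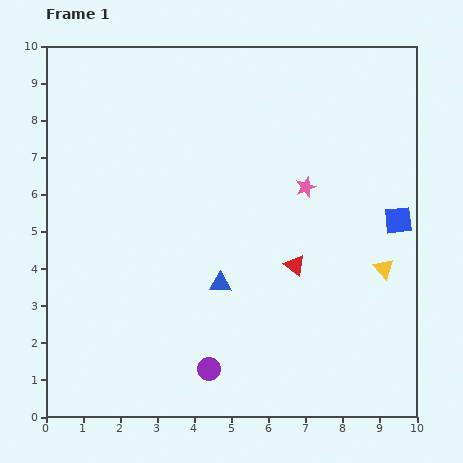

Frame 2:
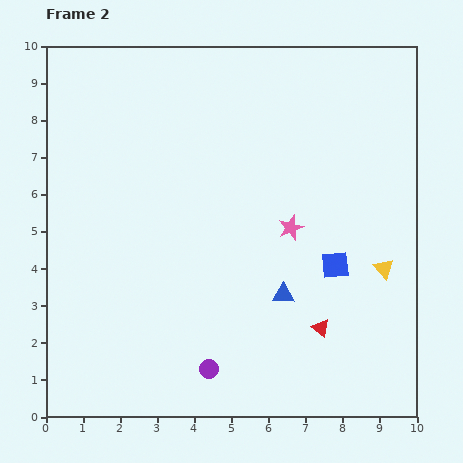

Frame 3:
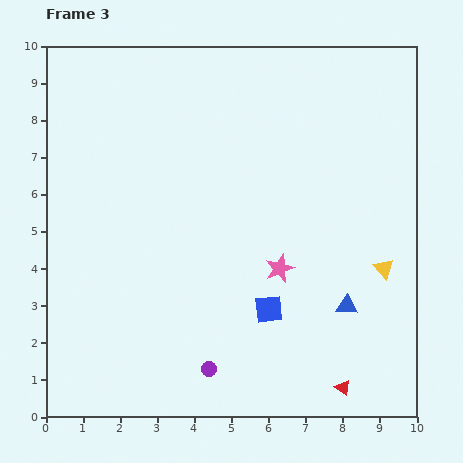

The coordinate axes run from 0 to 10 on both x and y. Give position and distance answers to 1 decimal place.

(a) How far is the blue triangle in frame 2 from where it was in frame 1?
1.7

The blue triangle moved from (4.7, 3.6) to (6.4, 3.3), a distance of √(1.7² + 0.3²) ≈ 1.7.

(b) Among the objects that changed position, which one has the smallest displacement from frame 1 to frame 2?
the pink star

(moved 1.2)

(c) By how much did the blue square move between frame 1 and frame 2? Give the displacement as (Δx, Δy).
(-1.7, -1.2)

The blue square was at (9.5, 5.3) in frame 1 and (7.8, 4.1) in frame 2.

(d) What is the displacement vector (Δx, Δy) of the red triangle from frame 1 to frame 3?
(1.3, -3.3)

The red triangle was at (6.7, 4.1) in frame 1 and (8.0, 0.8) in frame 3.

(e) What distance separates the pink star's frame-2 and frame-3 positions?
1.1

The pink star moved from (6.6, 5.1) to (6.3, 4.0), a distance of √(0.3² + 1.1²) ≈ 1.1.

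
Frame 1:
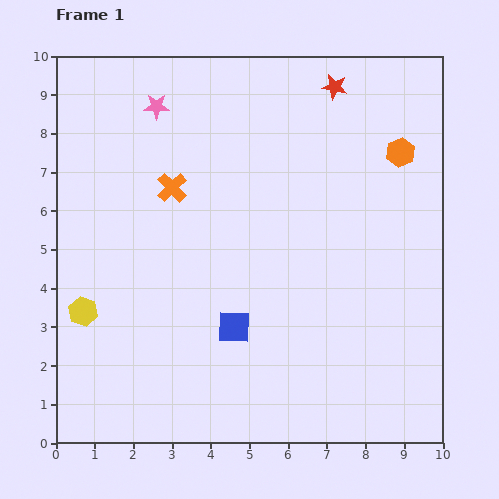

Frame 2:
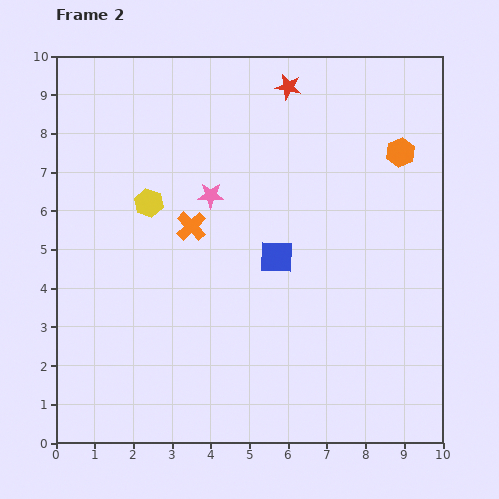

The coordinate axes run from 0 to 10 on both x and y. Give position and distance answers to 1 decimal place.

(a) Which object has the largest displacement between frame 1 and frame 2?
the yellow hexagon

(moved 3.3; next 2.7)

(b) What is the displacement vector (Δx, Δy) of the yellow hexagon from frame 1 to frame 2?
(1.7, 2.8)

The yellow hexagon was at (0.7, 3.4) in frame 1 and (2.4, 6.2) in frame 2.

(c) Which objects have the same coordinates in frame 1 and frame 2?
the orange hexagon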